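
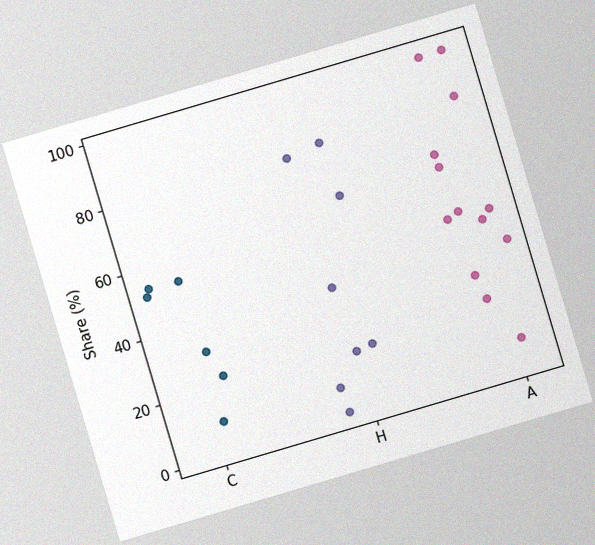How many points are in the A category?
The chart is tilted about 16° counter-clockwise, with some photo noise. Counting the markers in the A column gives 13.

13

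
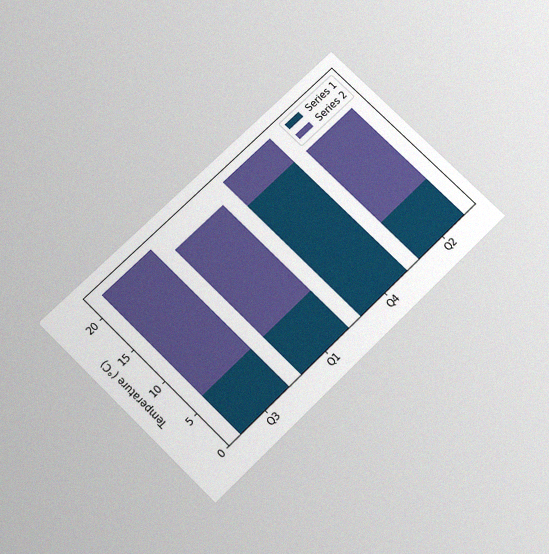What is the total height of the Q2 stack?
The chart is tilted about 45° counter-clockwise and viewed slightly from below, with some photo noise. The Q2 stack's top reaches 18°C on the y-axis.

18°C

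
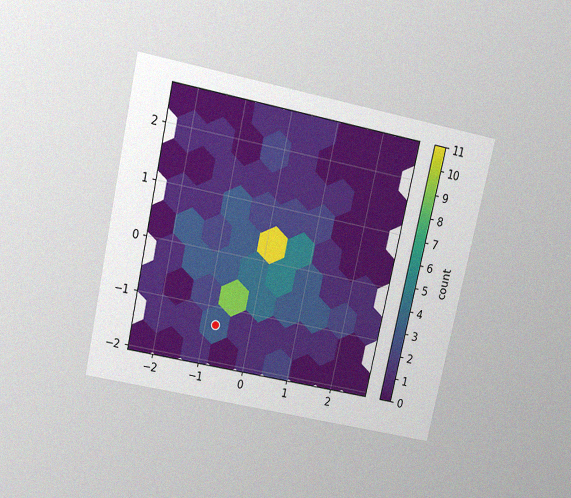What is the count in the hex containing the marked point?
3

The chart is tilted about 12° clockwise and viewed slightly from above, with some photo noise. The marked hex reads 3 on the colorbar.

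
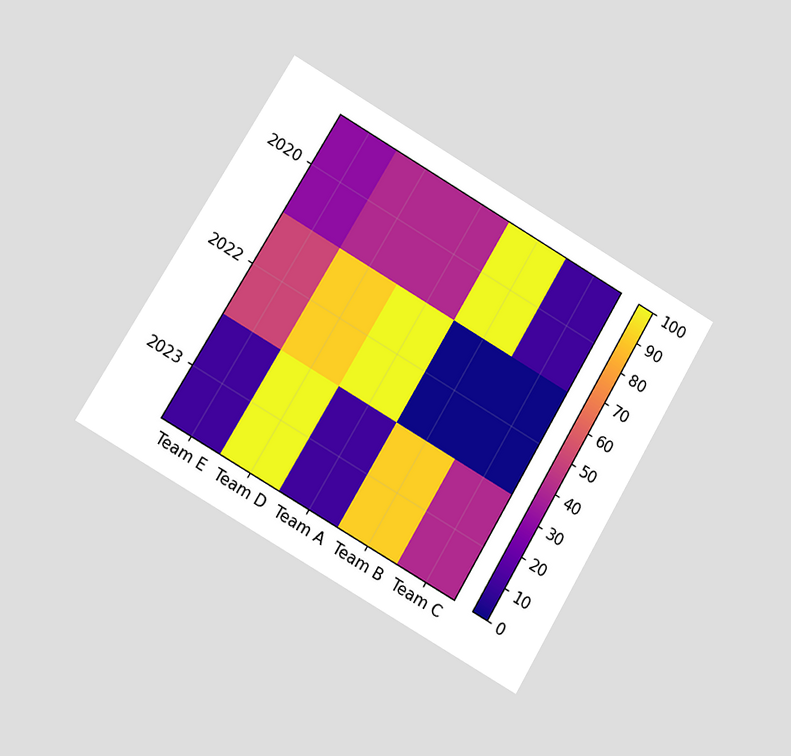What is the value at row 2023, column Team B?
The chart is tilted about 30° clockwise and viewed at a slight angle. Matching cell (2023, Team B) against the colorbar gives 90.

90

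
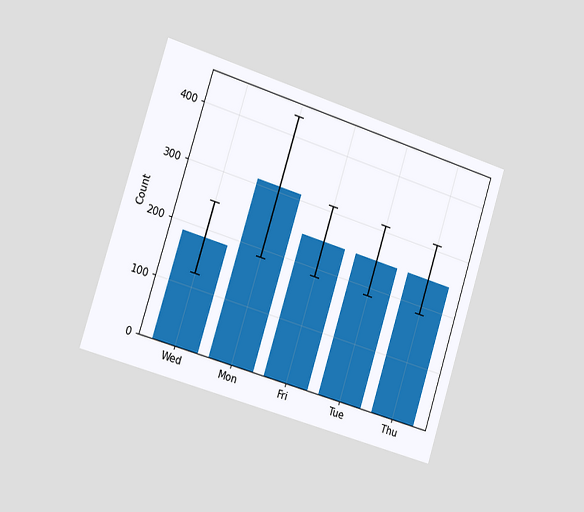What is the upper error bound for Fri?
The chart is tilted about 17° clockwise and viewed slightly from the left. The Fri bar's upper whisker reaches 310.

310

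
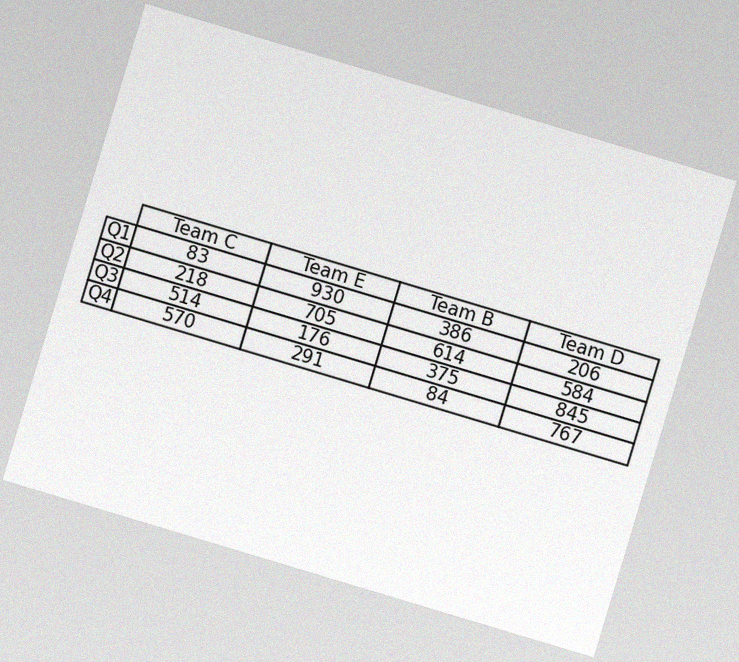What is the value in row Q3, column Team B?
The chart is tilted about 17° clockwise, with some photo noise. The (Q3, Team B) cell reads 375.

375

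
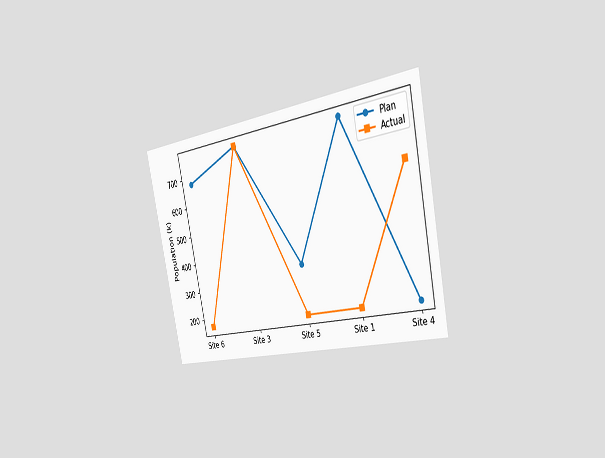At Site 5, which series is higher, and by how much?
Plan, by 170k

The chart is tilted about 12° counter-clockwise and viewed slightly from the right. At Site 5, Plan sits above the other line by 170k.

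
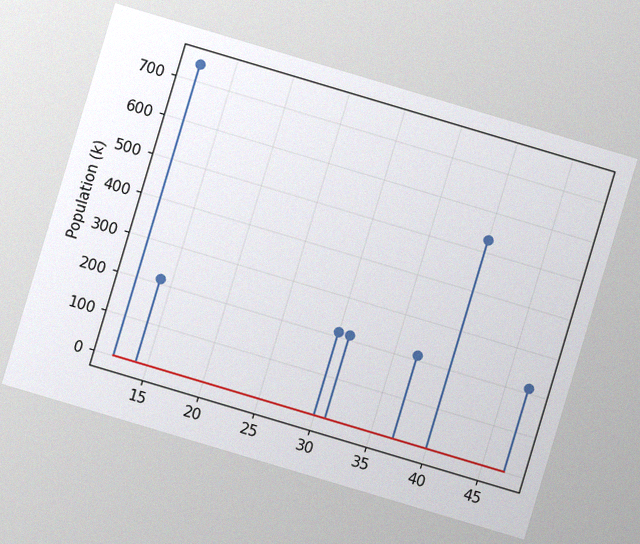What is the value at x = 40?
530k

The chart is tilted about 17° clockwise, with some photo noise. The stem at x=40 reaches 530k.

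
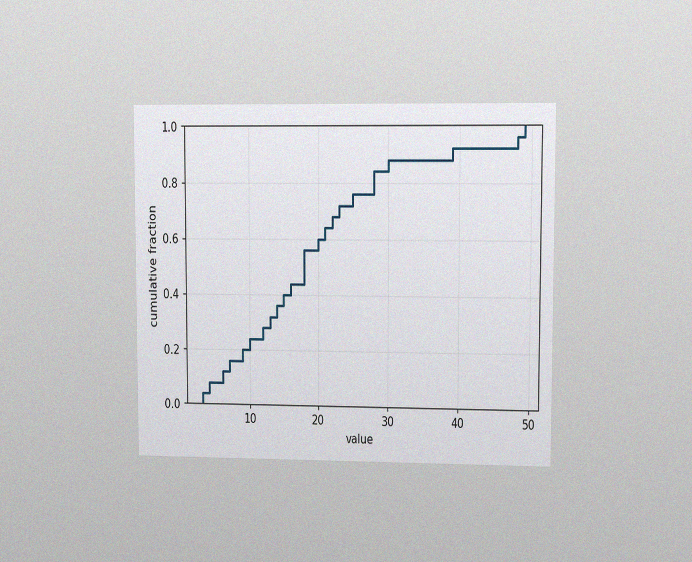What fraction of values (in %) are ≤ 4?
The chart is viewed at a slight angle, with some photo noise. At x=4 the ECDF step is at 8%.

8%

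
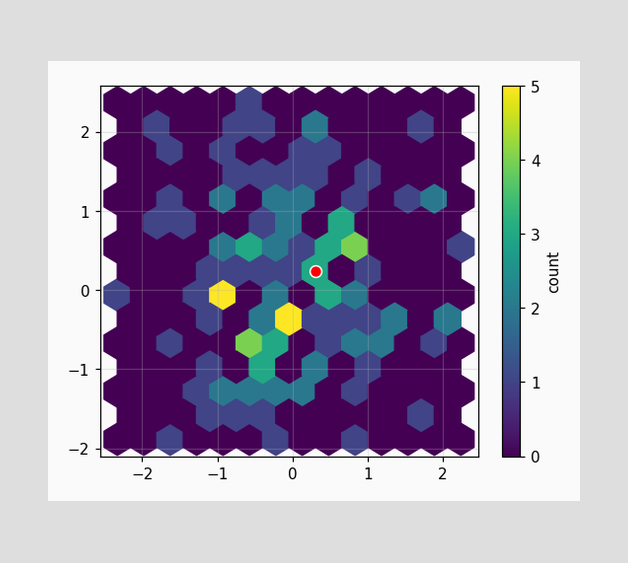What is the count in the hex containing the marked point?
The marked hex reads 3 on the colorbar.

3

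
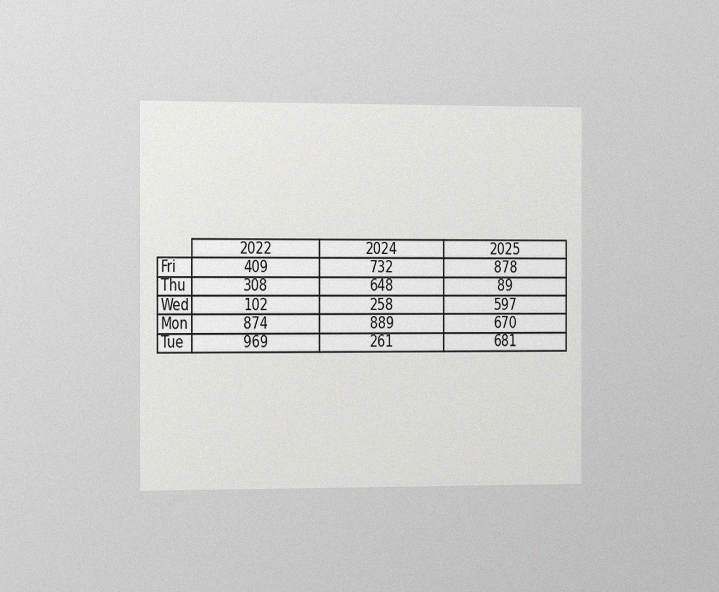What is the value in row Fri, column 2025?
The chart is viewed slightly from the left, with some photo noise. The (Fri, 2025) cell reads 878.

878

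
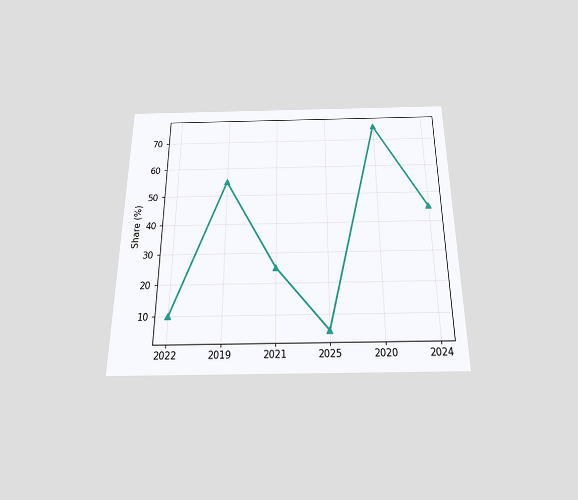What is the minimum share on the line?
The chart is viewed slightly from below. The lowest point is at 2025, and reading across to the y-axis gives 5%.

5%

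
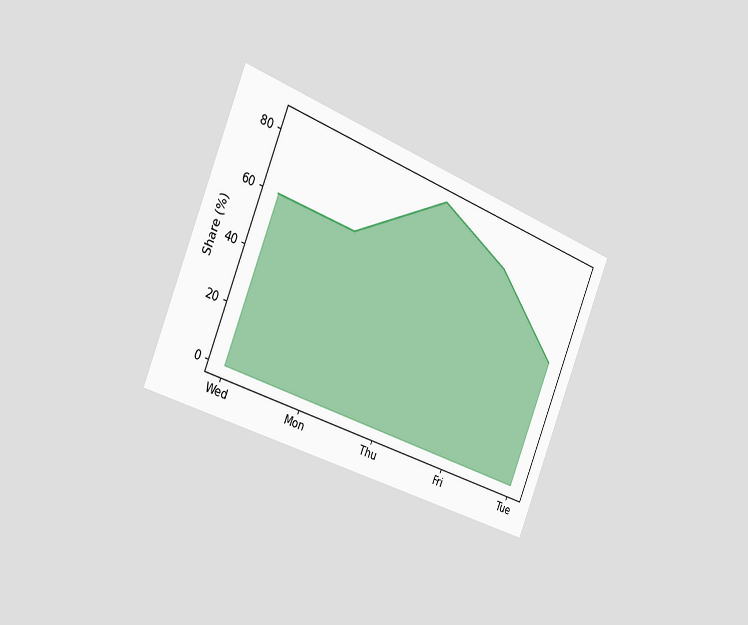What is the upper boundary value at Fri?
72%

The chart is tilted about 22° clockwise and viewed slightly from the left. At Fri the upper boundary is at 72%.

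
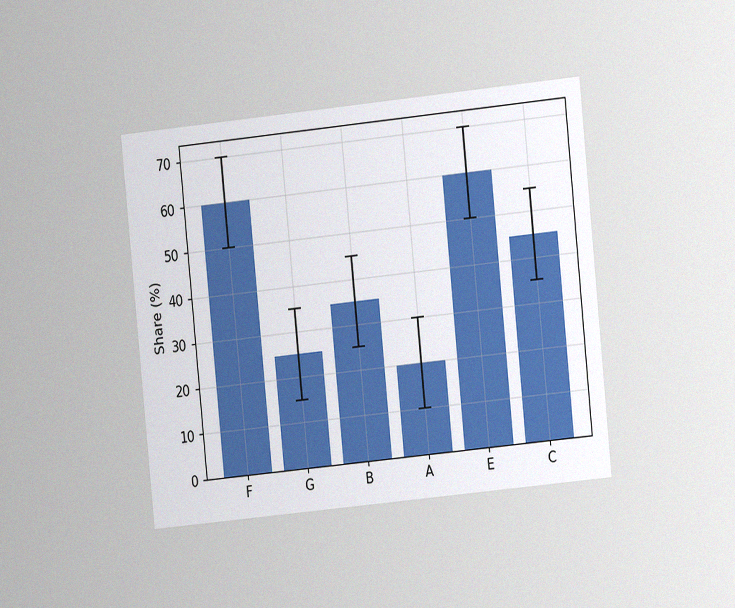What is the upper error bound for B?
45%

The chart is tilted about 6° counter-clockwise and viewed at a slight angle, with some photo noise. The B bar's upper whisker reaches 45%.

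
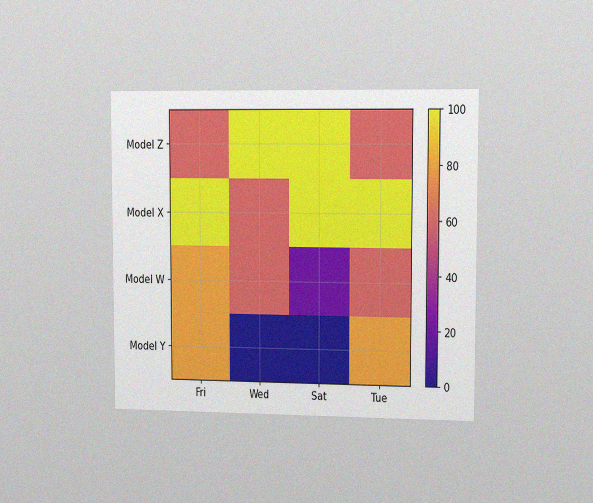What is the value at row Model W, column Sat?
20

The chart is viewed slightly from the right, with some photo noise. Matching cell (Model W, Sat) against the colorbar gives 20.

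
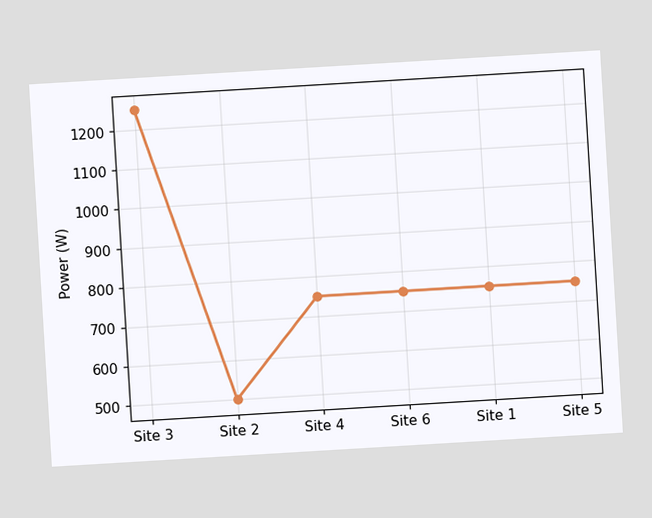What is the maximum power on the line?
The chart is tilted about 3° counter-clockwise. The highest point is at Site 3, and reading across to the y-axis gives 1250W.

1250W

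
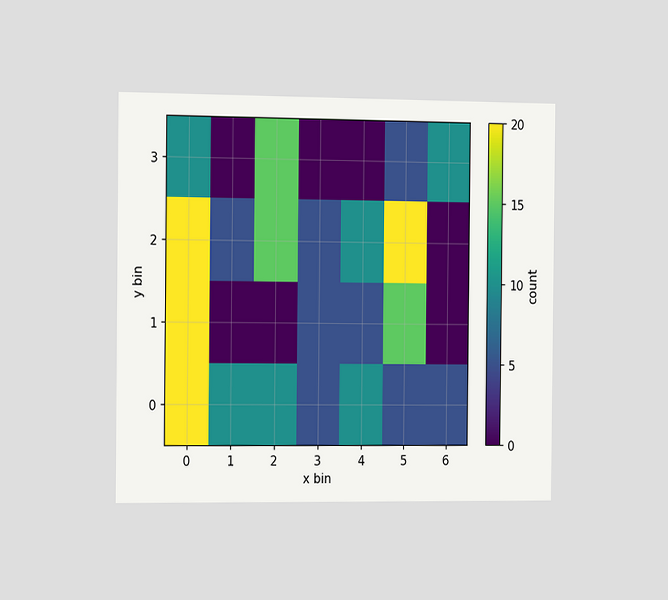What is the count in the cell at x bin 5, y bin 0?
The chart is viewed slightly from the left. Matching the cell (5, 0) against the colorbar gives 5.

5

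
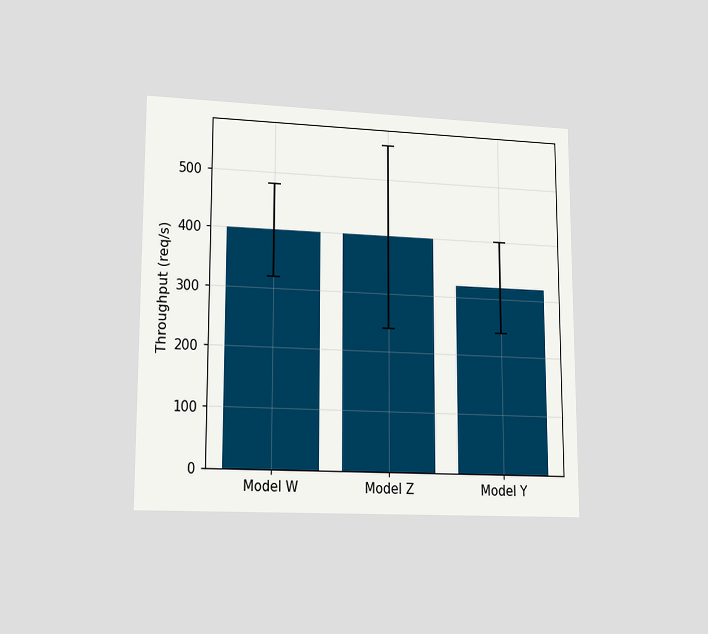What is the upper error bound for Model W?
480req/s

The chart is viewed at a slight angle. The Model W bar's upper whisker reaches 480req/s.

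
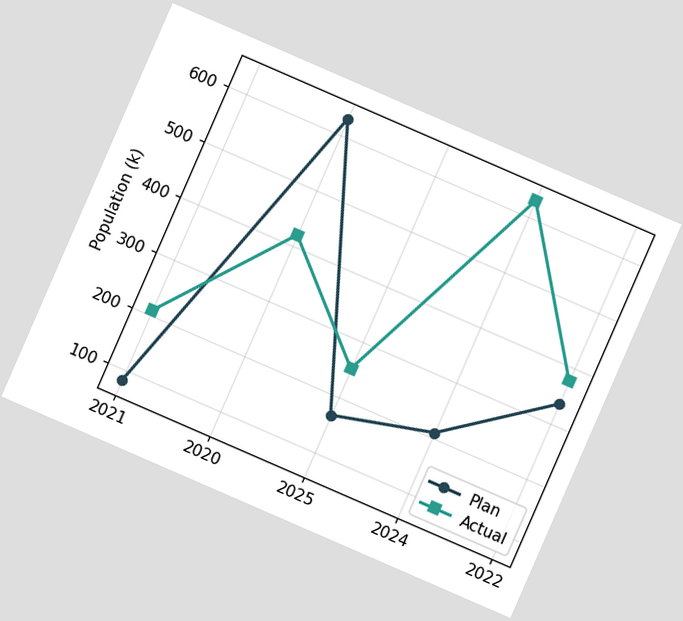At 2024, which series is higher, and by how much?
The chart is tilted about 24° clockwise. At 2024, Actual sits above the other line by 420k.

Actual, by 420k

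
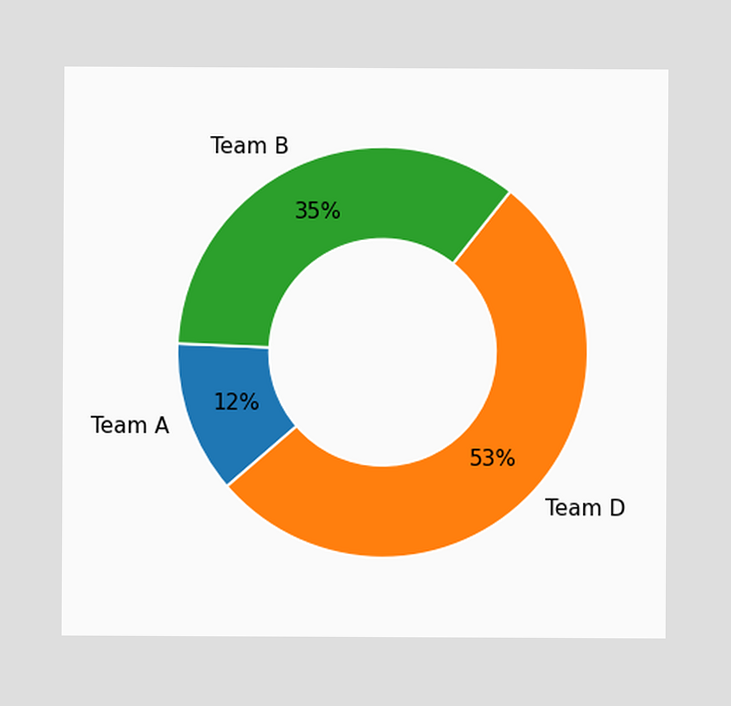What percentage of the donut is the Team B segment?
35%

The Team B segment takes up 35% of the ring.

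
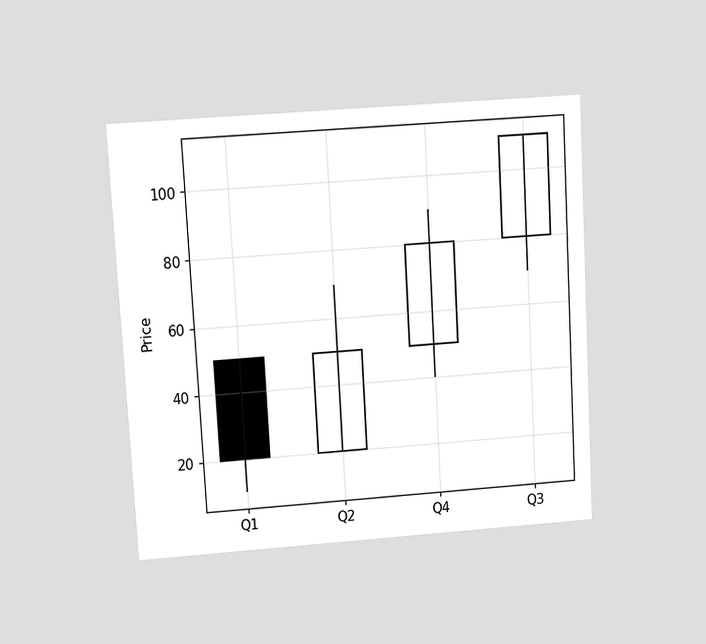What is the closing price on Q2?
The chart is tilted about 3° counter-clockwise and viewed slightly from above. The Q2 candle closes at 50.

50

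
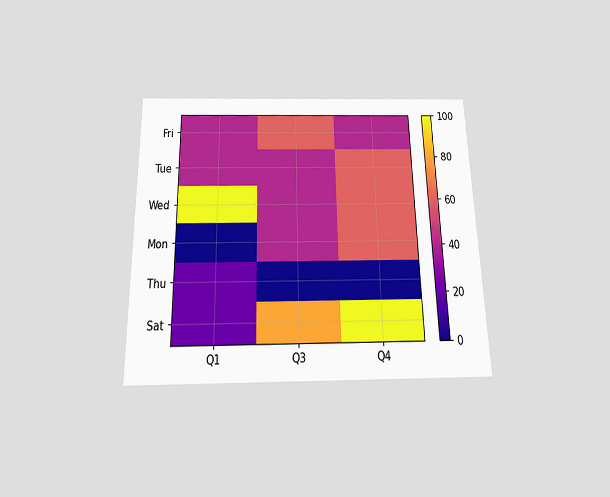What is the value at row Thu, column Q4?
The chart is viewed slightly from below. Matching cell (Thu, Q4) against the colorbar gives 0.

0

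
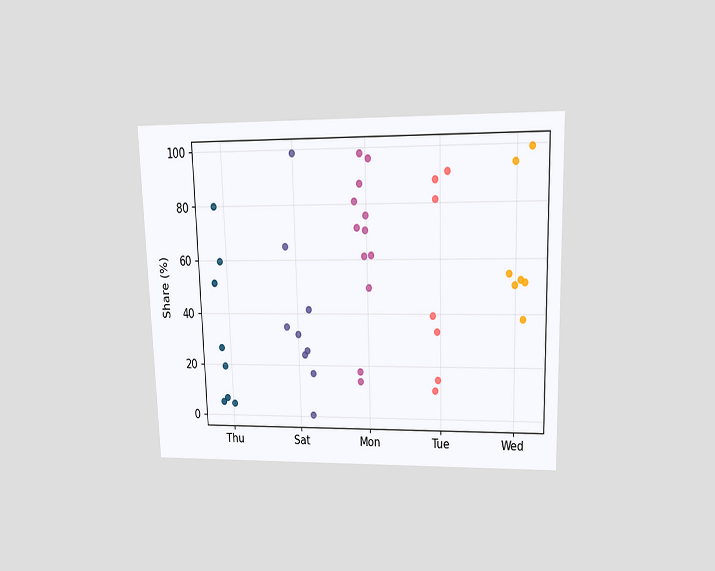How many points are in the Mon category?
12

The chart is viewed at a slight angle. Counting the markers in the Mon column gives 12.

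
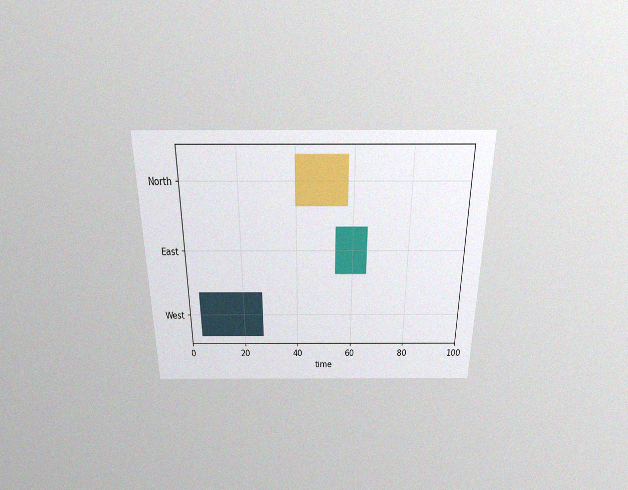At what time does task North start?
40

The chart is viewed slightly from above, with some photo noise. The North bar begins at t=40.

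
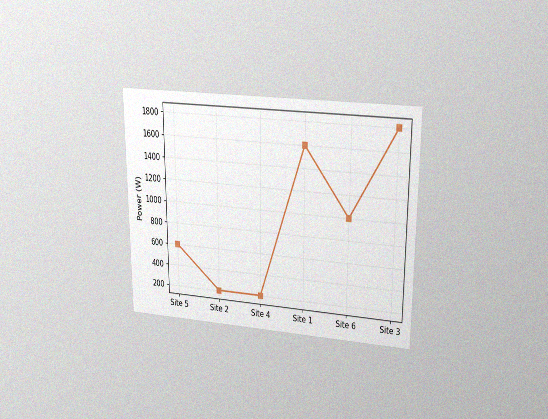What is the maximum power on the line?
1800W

The chart is viewed at a slight angle, with some photo noise. The highest point is at Site 3, and reading across to the y-axis gives 1800W.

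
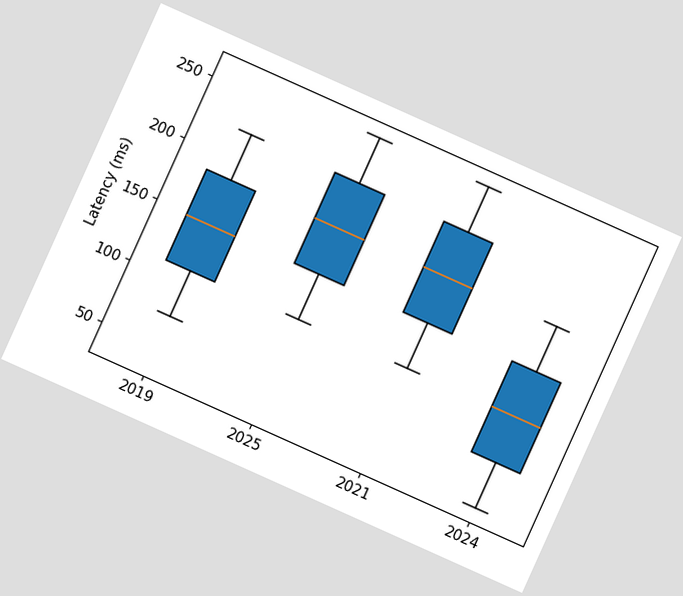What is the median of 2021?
The chart is tilted about 24° clockwise. The median line in the 2021 box sits at 185ms.

185ms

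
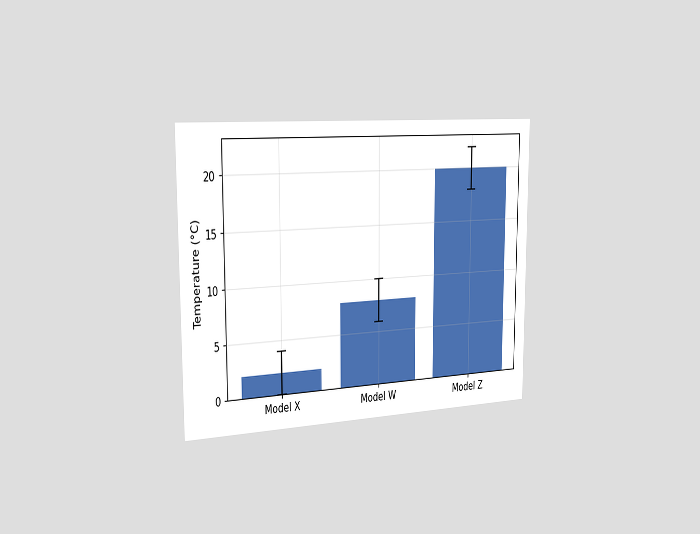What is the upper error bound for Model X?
4°C

The chart is viewed slightly from the left. The Model X bar's upper whisker reaches 4°C.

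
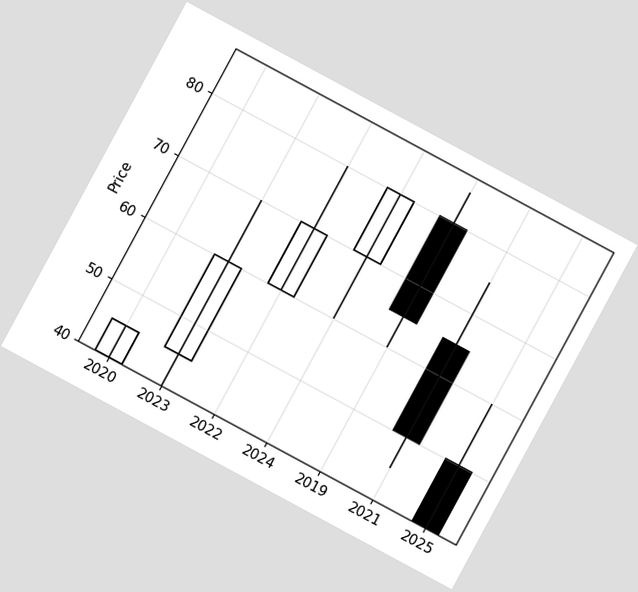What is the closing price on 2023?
60

The chart is tilted about 28° clockwise. The 2023 candle closes at 60.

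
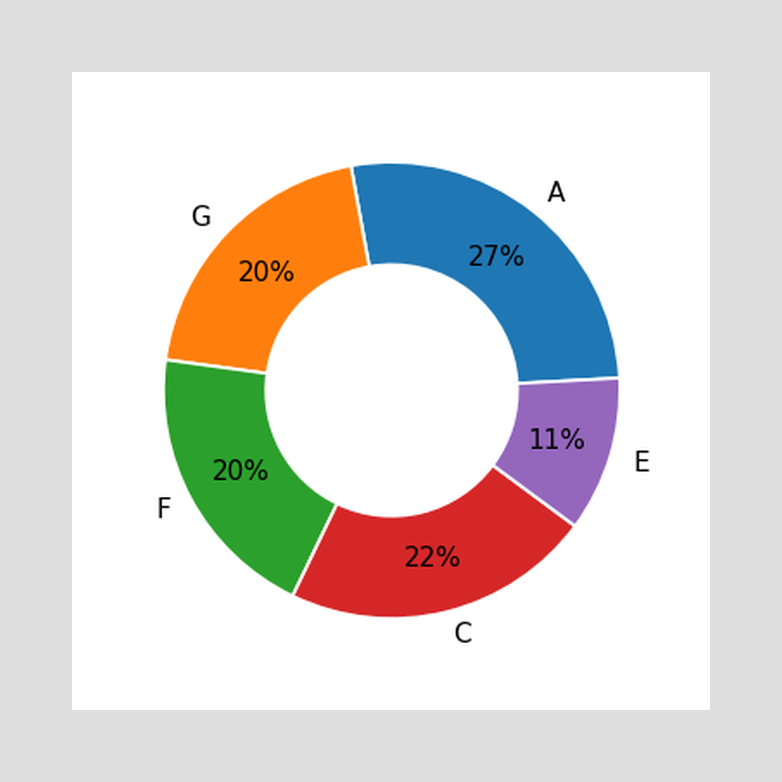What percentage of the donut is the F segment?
20%

The F segment takes up 20% of the ring.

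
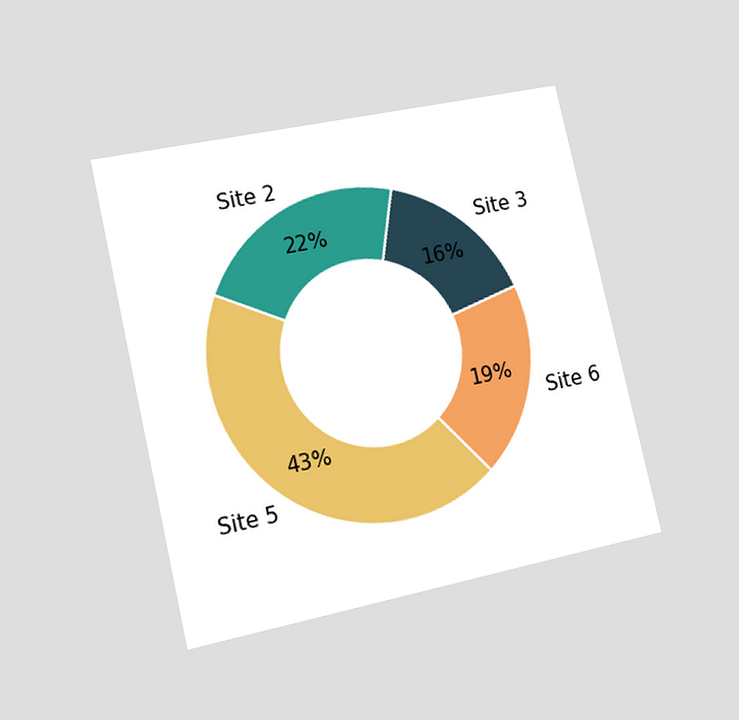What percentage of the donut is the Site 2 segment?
The chart is tilted about 13° counter-clockwise and viewed slightly from the left. The Site 2 segment takes up 22% of the ring.

22%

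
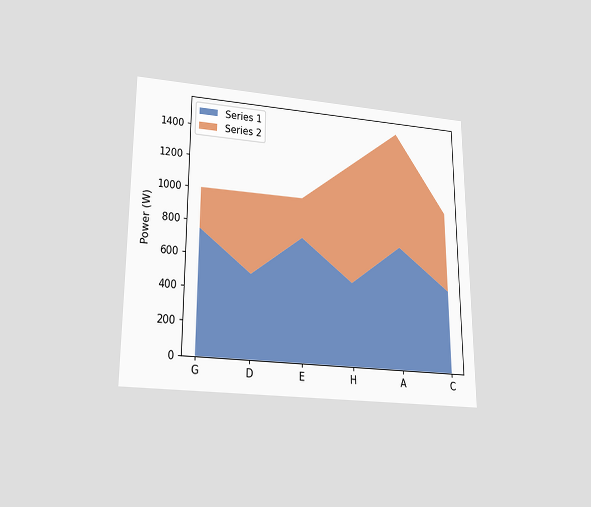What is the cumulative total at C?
The chart is viewed slightly from below. The stacked total at C reaches 1000W.

1000W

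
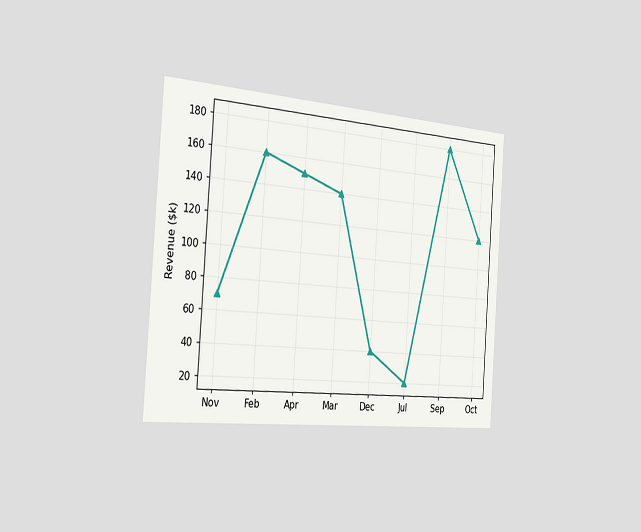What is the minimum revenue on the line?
$20k

The chart is tilted about 4° clockwise and viewed slightly from the left. The lowest point is at Jul, and reading across to the y-axis gives $20k.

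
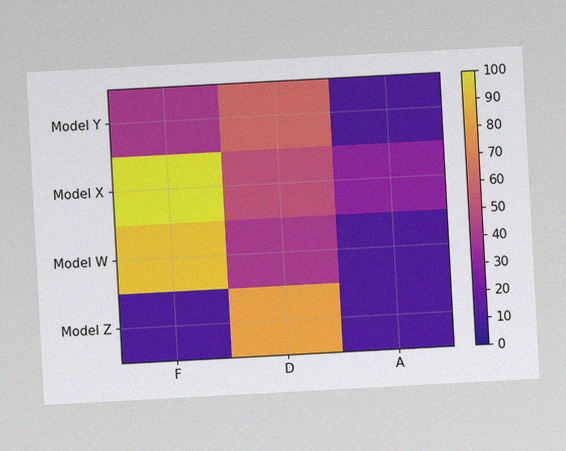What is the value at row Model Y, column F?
The chart is tilted about 3° counter-clockwise, with some photo noise. Matching cell (Model Y, F) against the colorbar gives 40.

40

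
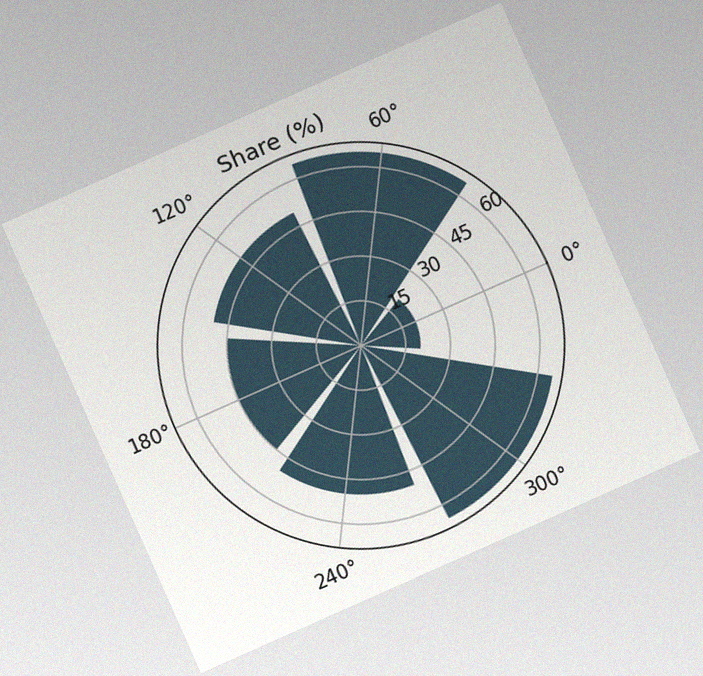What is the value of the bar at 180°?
The chart is tilted about 24° counter-clockwise, with some photo noise. The bar at 180° reaches 45% on the radial axis.

45%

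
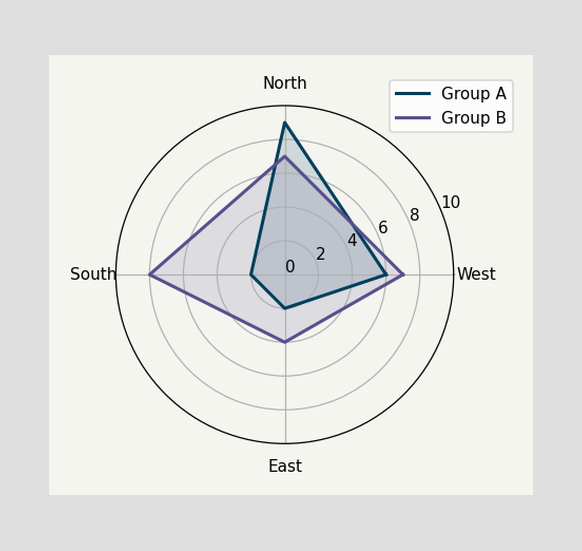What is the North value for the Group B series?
On the North axis, Group B reaches 7.

7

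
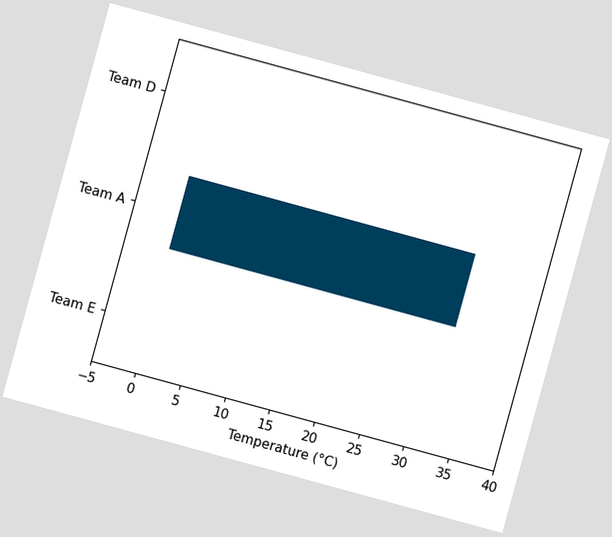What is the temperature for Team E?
0°C

The chart is tilted about 15° clockwise. Reading along the chart's x-axis, the Team E bar reaches 0°C.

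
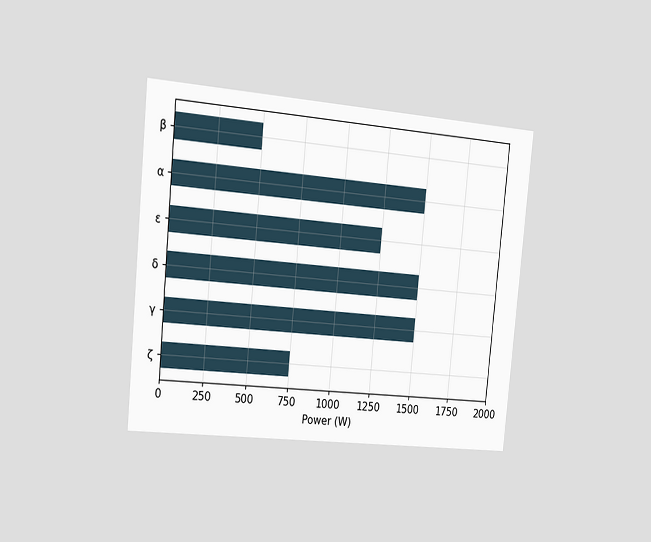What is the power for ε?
1250W

The chart is tilted about 5° clockwise and viewed slightly from the left. Reading along the chart's x-axis, the ε bar reaches 1250W.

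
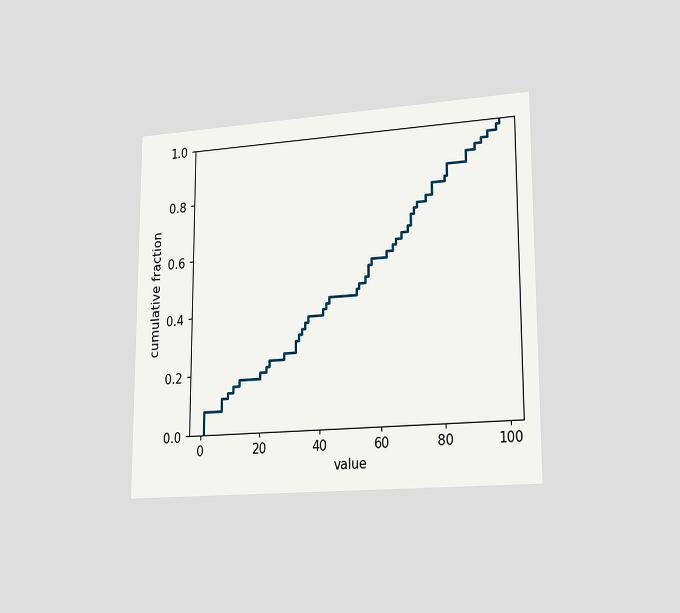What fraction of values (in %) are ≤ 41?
The chart is viewed slightly from the right. At x=41 the ECDF step is at 40%.

40%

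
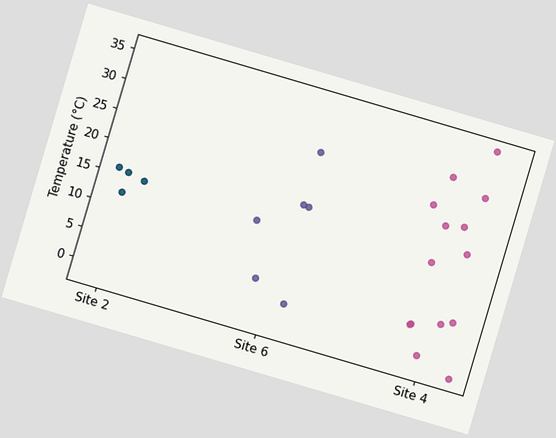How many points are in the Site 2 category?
4

The chart is tilted about 16° clockwise. Counting the markers in the Site 2 column gives 4.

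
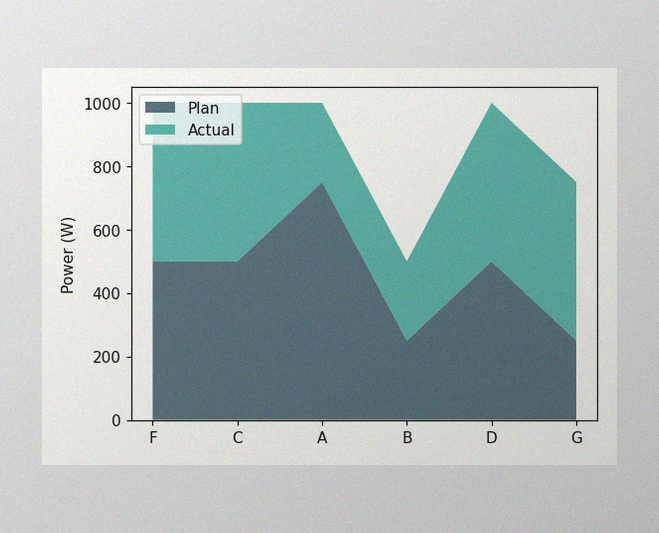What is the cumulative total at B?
500W

The image has some photo noise and uneven lighting. The stacked total at B reaches 500W.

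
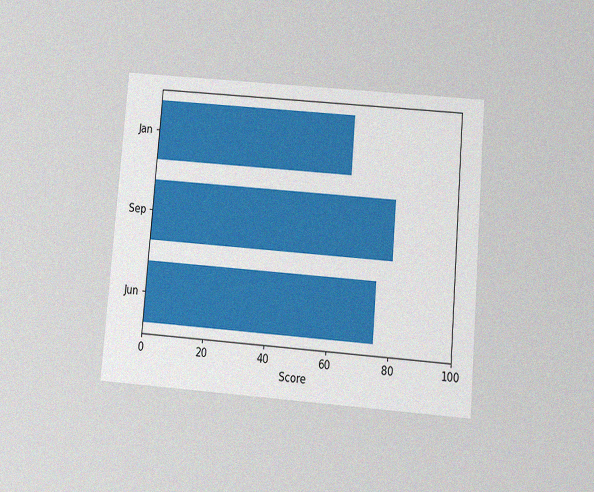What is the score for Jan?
65

The chart is tilted about 5° clockwise and viewed slightly from below, with some photo noise. Reading along the chart's x-axis, the Jan bar reaches 65.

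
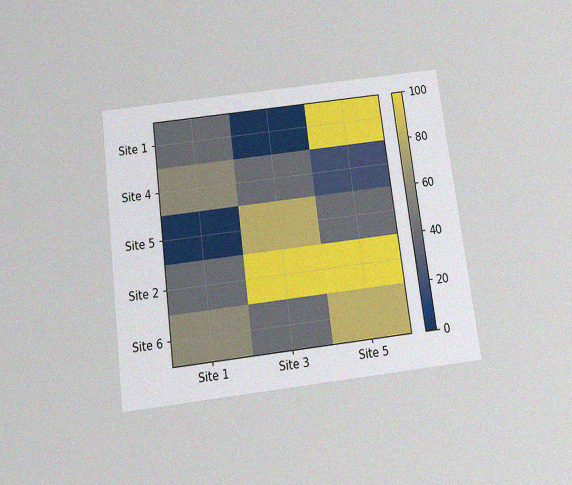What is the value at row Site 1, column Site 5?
The chart is tilted about 7° counter-clockwise and viewed slightly from below, with some photo noise. Matching cell (Site 1, Site 5) against the colorbar gives 100.

100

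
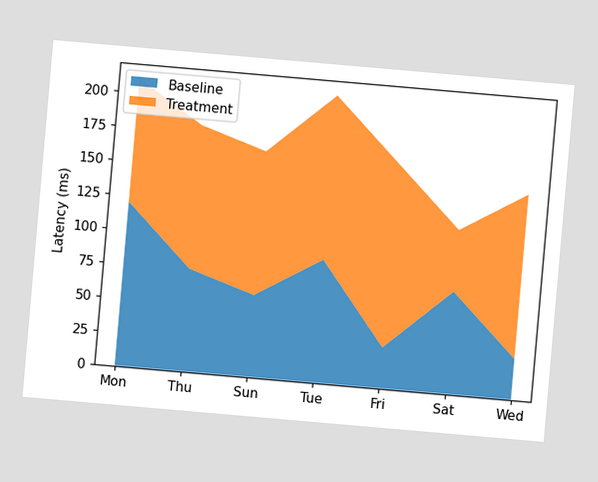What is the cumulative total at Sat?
120ms

The chart is tilted about 5° clockwise. The stacked total at Sat reaches 120ms.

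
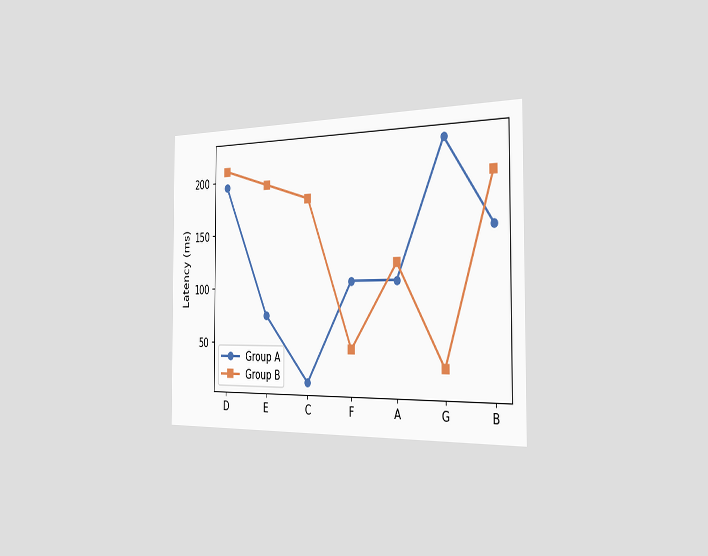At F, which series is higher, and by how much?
The chart is viewed slightly from the right. At F, Group A sits above the other line by 60ms.

Group A, by 60ms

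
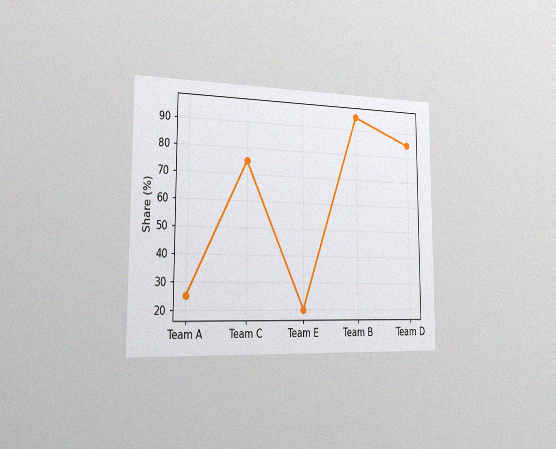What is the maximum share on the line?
The chart is viewed slightly from the left, with some photo noise. The highest point is at Team B, and reading across to the y-axis gives 95%.

95%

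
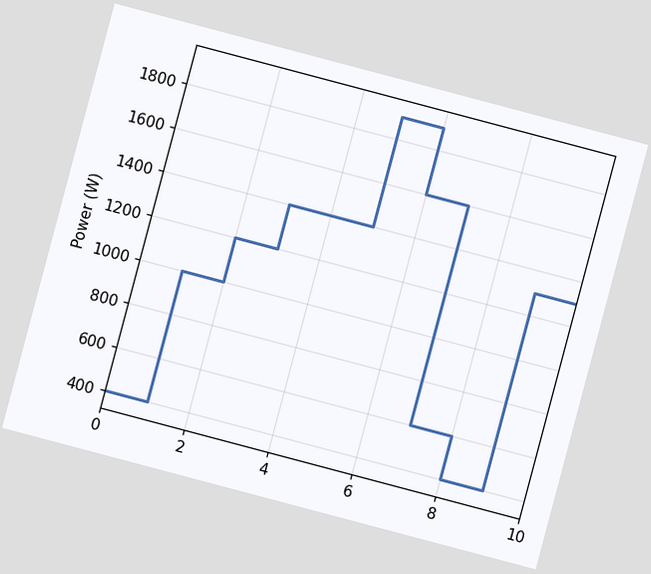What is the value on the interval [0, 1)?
400W

The chart is tilted about 15° clockwise. On [0, 1) the step sits at 400W.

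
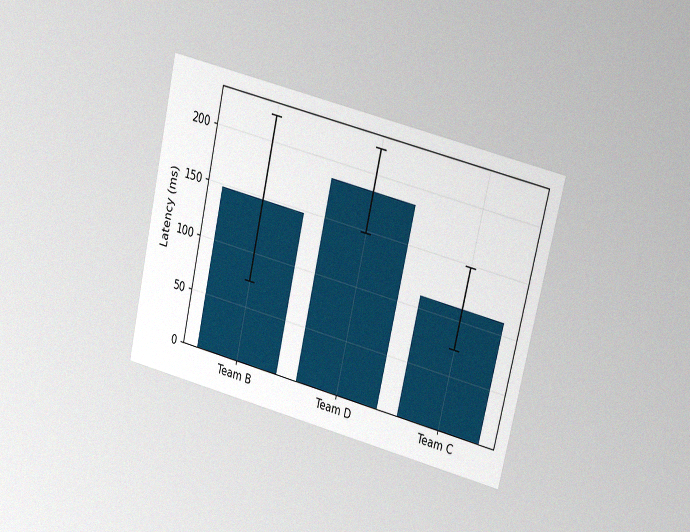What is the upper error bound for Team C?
The chart is tilted about 13° clockwise and viewed at a slight angle, with some photo noise. The Team C bar's upper whisker reaches 148ms.

148ms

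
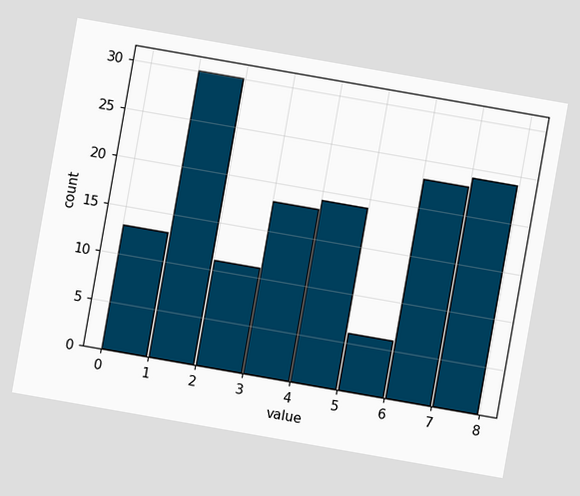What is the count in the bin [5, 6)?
The chart is tilted about 10° clockwise. The [5, 6) bin has height 6.

6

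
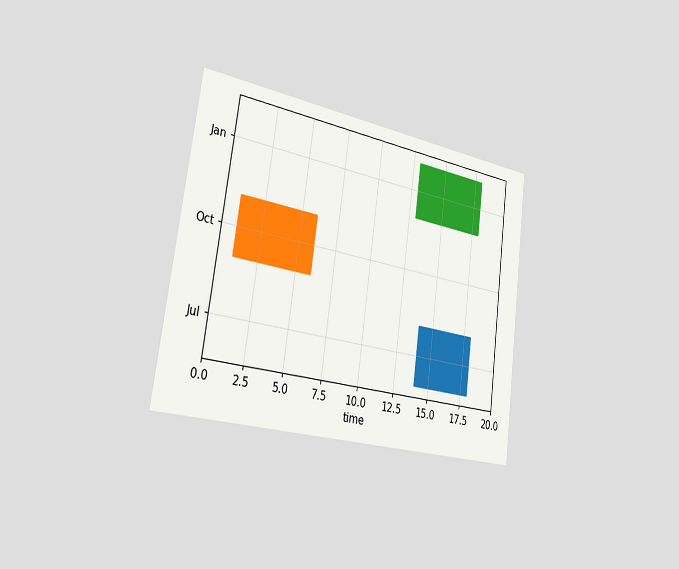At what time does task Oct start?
1

The chart is tilted about 8° clockwise and viewed slightly from the left. The Oct bar begins at t=1.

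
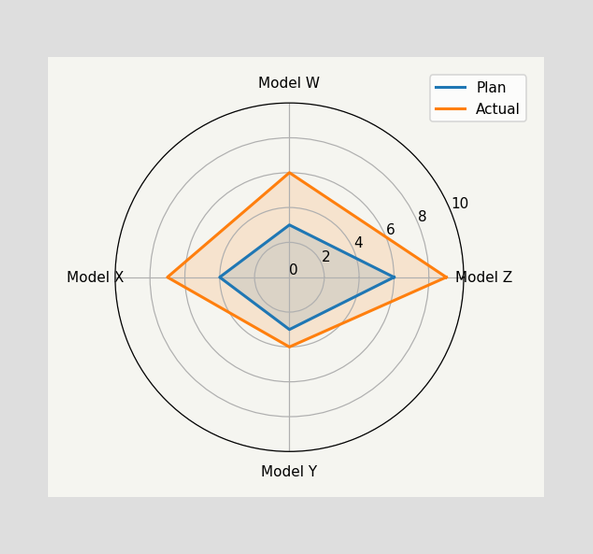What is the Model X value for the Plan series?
4

On the Model X axis, Plan reaches 4.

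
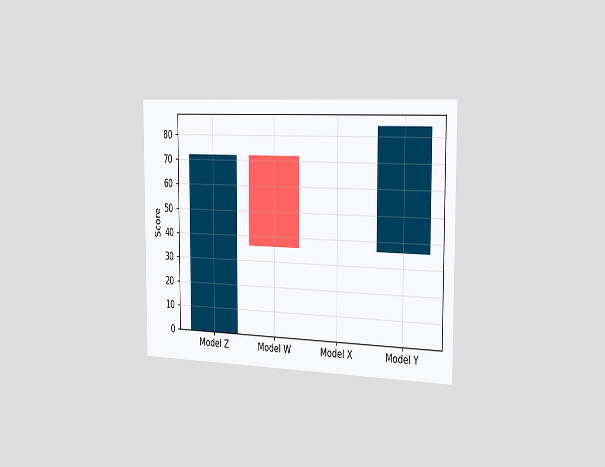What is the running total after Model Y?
The chart is viewed slightly from the right. After Model Y the running total reaches 84.

84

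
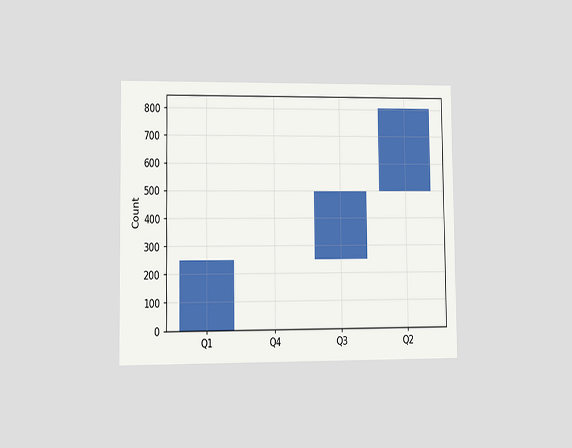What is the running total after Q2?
The chart is viewed at a slight angle. After Q2 the running total reaches 806.

806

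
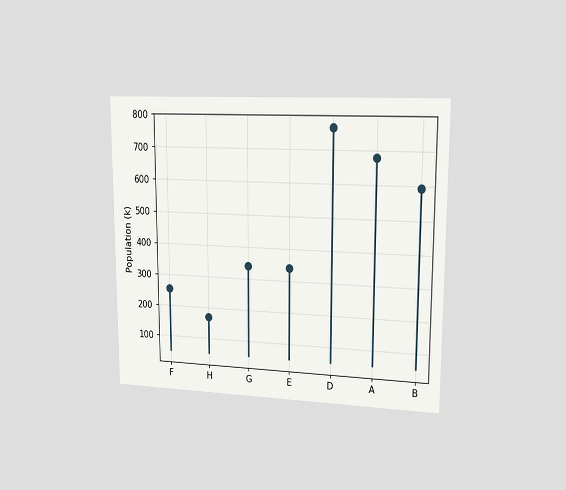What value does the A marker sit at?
680k

The chart is viewed slightly from the right. The A marker sits at 680k.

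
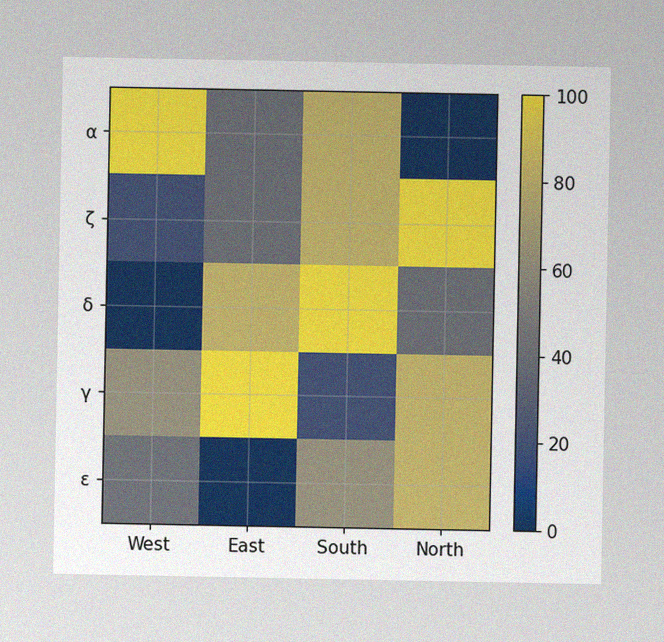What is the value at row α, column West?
100

The image has some photo noise and uneven lighting. Matching cell (α, West) against the colorbar gives 100.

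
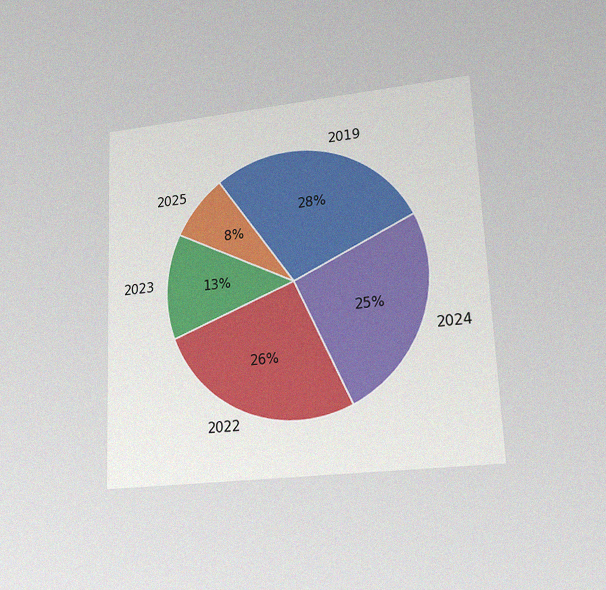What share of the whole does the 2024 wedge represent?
The chart is tilted about 2° counter-clockwise and viewed at a slight angle, with some photo noise. The 2024 slice takes up 25% of the pie.

25%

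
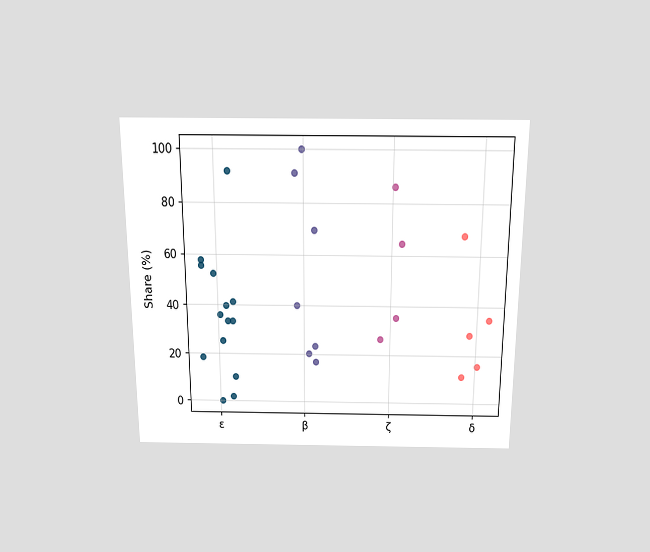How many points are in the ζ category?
The chart is viewed slightly from above. Counting the markers in the ζ column gives 4.

4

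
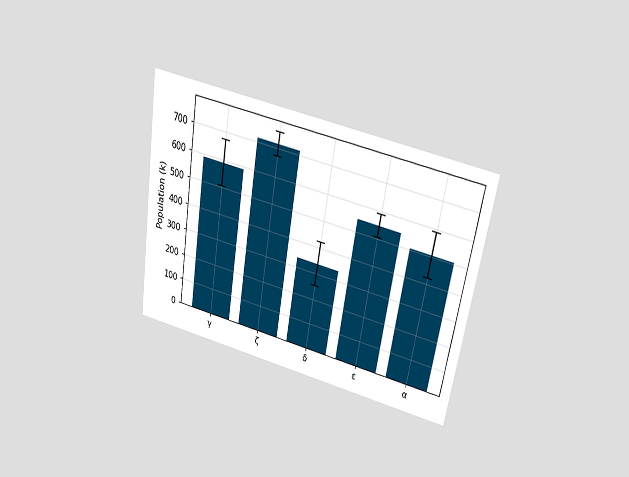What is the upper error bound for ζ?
756k

The chart is tilted about 10° clockwise and viewed slightly from above. The ζ bar's upper whisker reaches 756k.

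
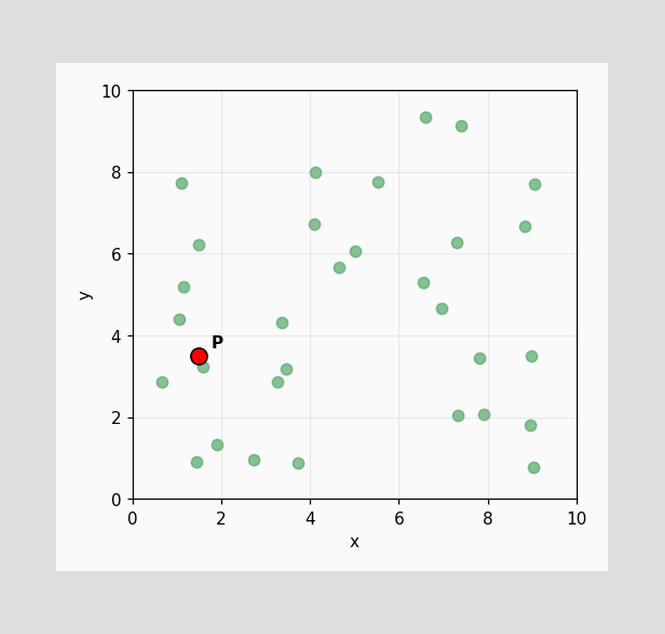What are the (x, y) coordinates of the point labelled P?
Following the gridlines from P to each axis, P sits at (1.5, 3.5).

(1.5, 3.5)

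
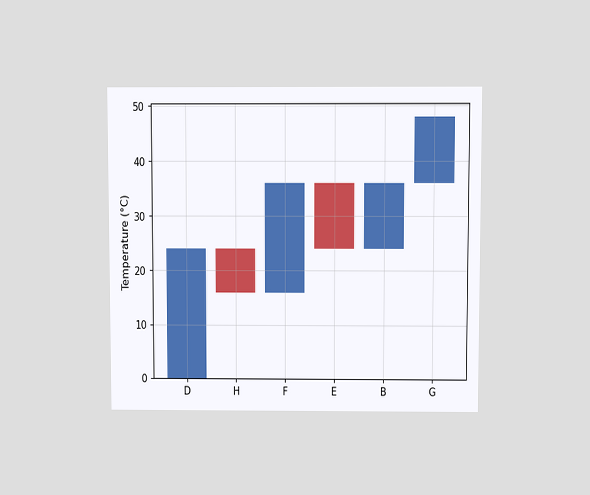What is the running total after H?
The chart is viewed slightly from above. After H the running total reaches 16°C.

16°C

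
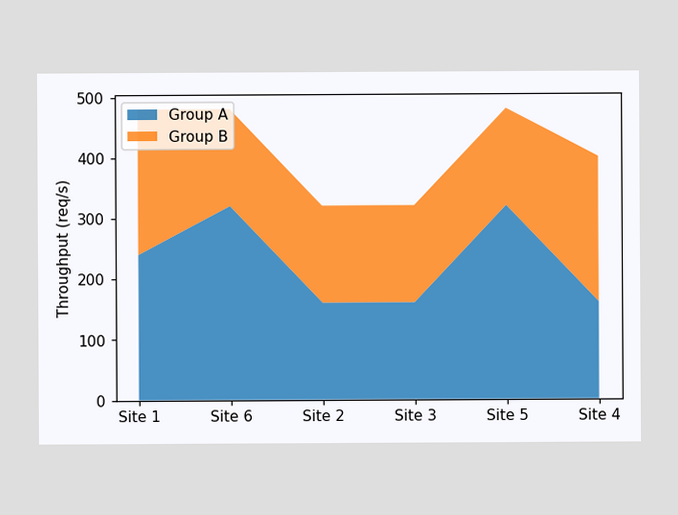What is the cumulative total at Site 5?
The stacked total at Site 5 reaches 480req/s.

480req/s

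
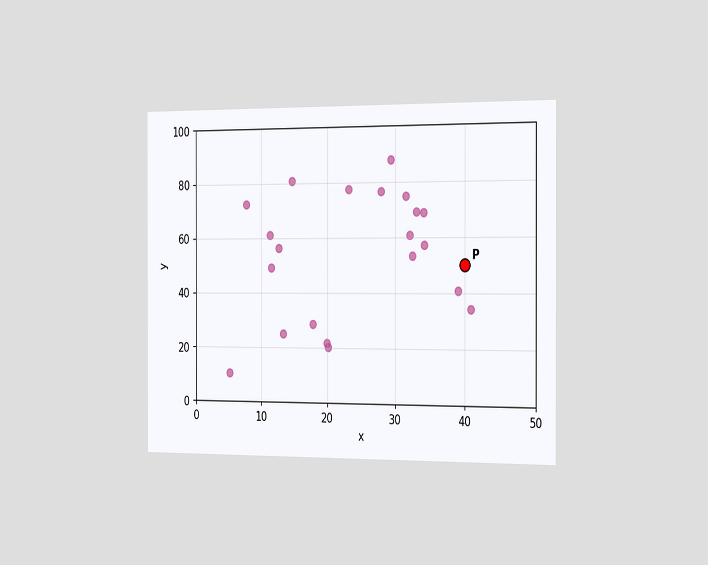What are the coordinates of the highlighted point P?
The chart is viewed slightly from the right. Following the gridlines from P to each axis, P sits at (40, 50).

(40, 50)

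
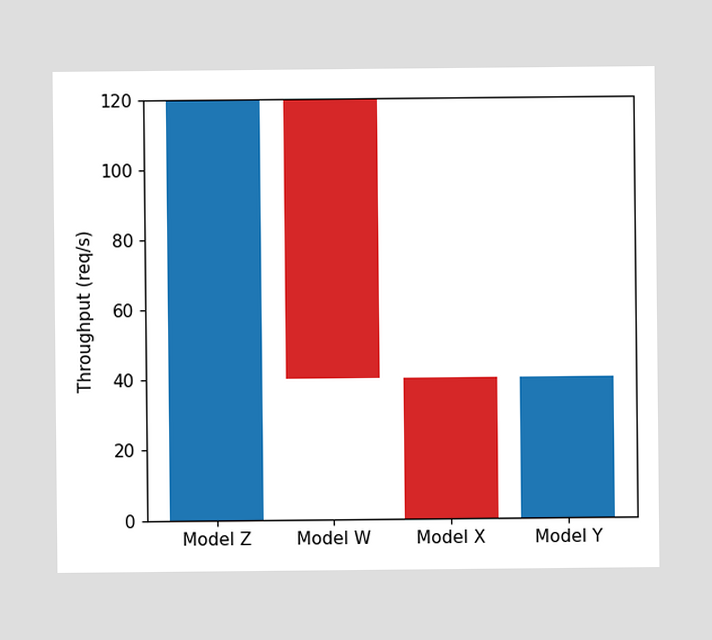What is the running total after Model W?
After Model W the running total reaches 40req/s.

40req/s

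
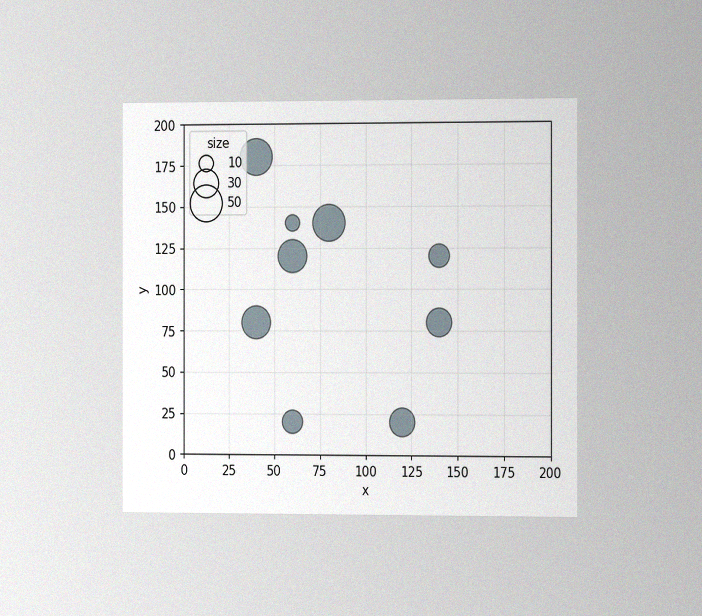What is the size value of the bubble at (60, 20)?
The chart is viewed slightly from the right, with some photo noise. Matching the bubble at (60, 20) against the size legend gives 20.

20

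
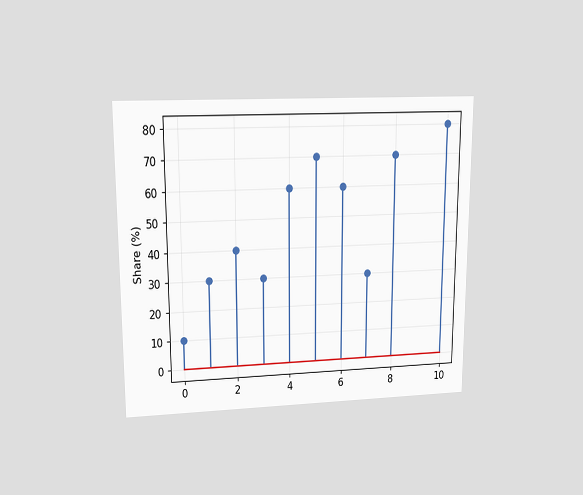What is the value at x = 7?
The chart is viewed at a slight angle. The stem at x=7 reaches 30%.

30%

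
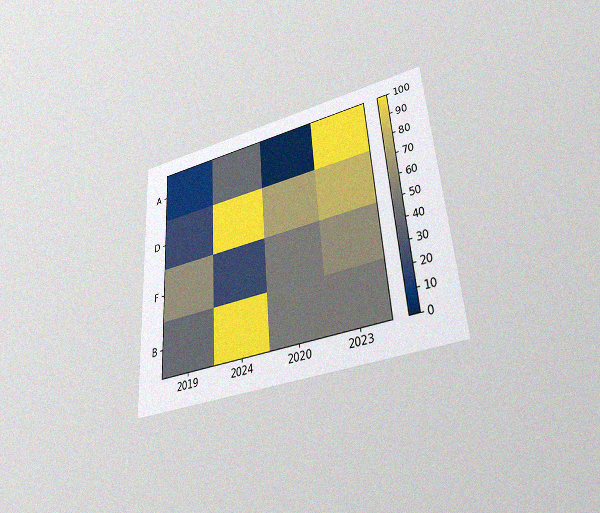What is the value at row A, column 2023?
The chart is tilted about 4° counter-clockwise and viewed slightly from below, with some photo noise. Matching cell (A, 2023) against the colorbar gives 100.

100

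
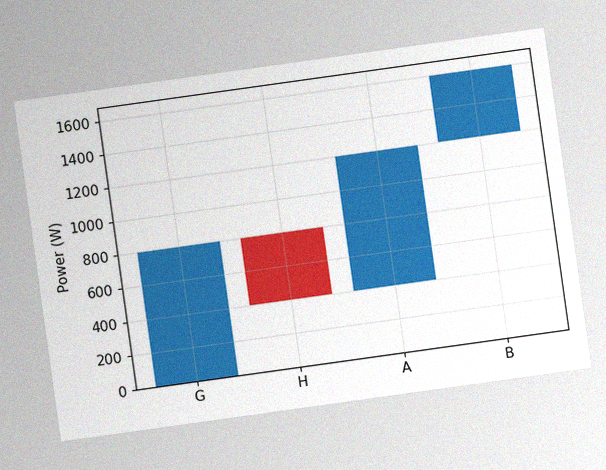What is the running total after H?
400W

The chart is tilted about 8° counter-clockwise, with some photo noise. After H the running total reaches 400W.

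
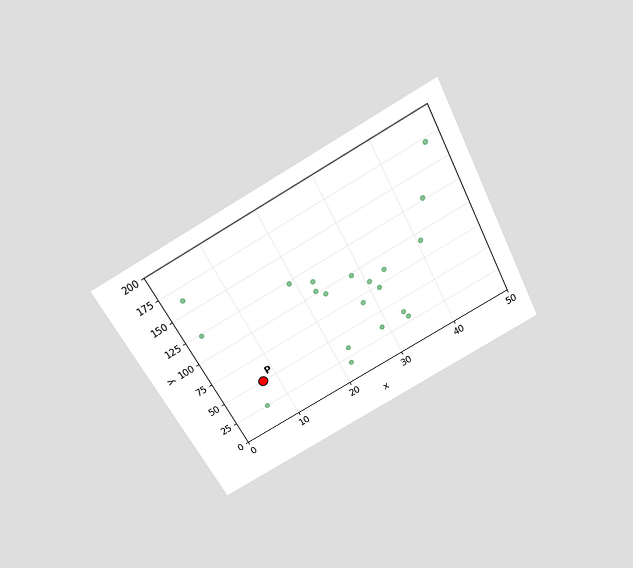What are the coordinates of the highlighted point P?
The chart is tilted about 28° counter-clockwise and viewed slightly from above. Following the gridlines from P to each axis, P sits at (7.5, 50).

(7.5, 50)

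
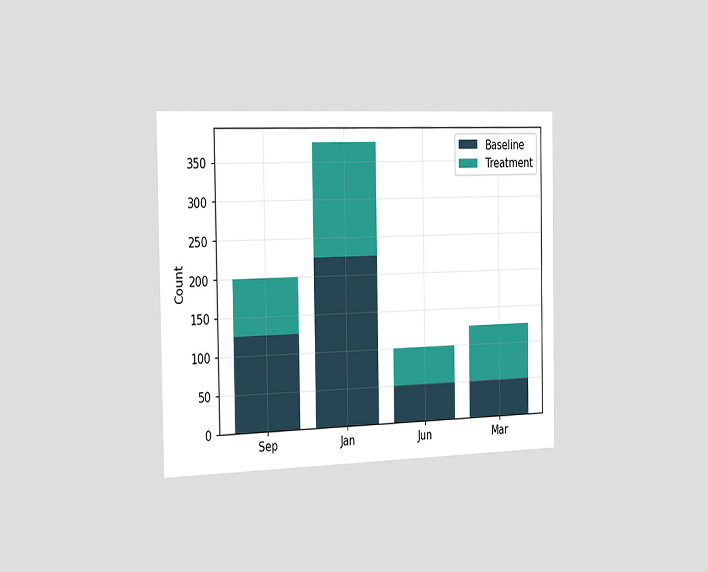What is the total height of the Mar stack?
125

The chart is viewed slightly from the left. The Mar stack's top reaches 125 on the y-axis.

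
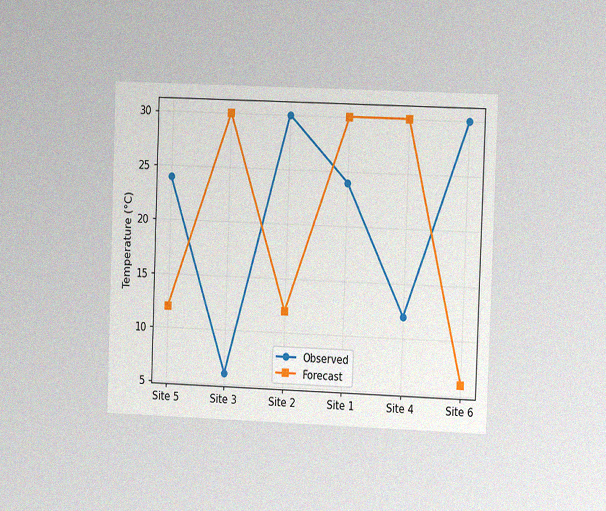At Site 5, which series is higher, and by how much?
The chart is tilted about 2° clockwise and viewed slightly from the right, with some photo noise. At Site 5, Observed sits above the other line by 12°C.

Observed, by 12°C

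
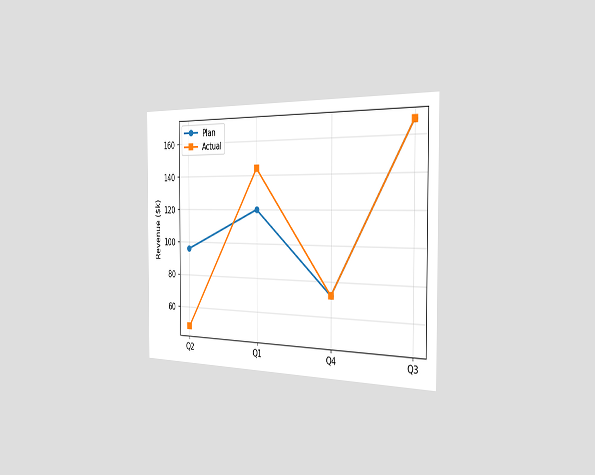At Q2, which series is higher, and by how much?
The chart is viewed slightly from the right. At Q2, Plan sits above the other line by $48k.

Plan, by $48k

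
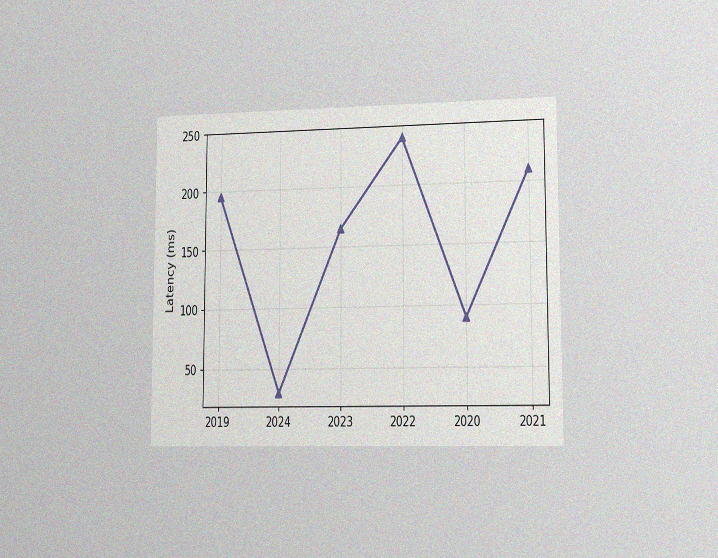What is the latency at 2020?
The chart is viewed slightly from the right, with some photo noise. At 2020, the line is at 90ms.

90ms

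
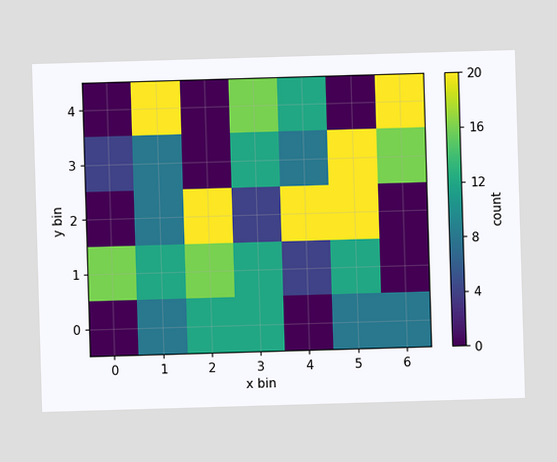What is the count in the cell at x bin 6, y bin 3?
16

Matching the cell (6, 3) against the colorbar gives 16.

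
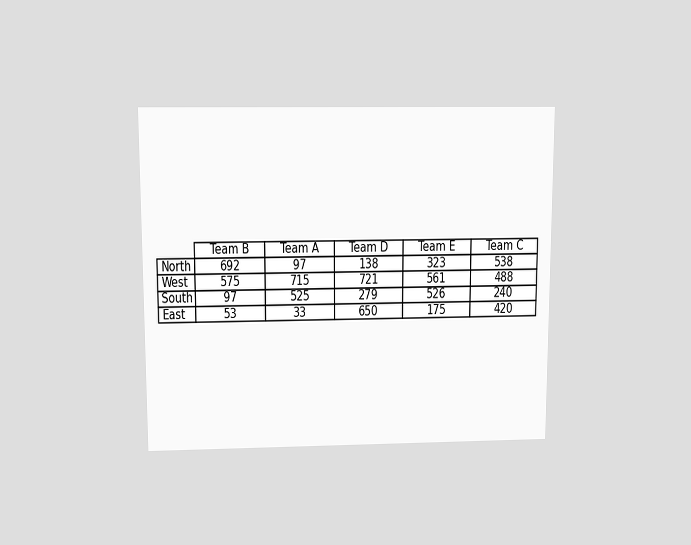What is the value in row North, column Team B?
692

The chart is viewed slightly from above. The (North, Team B) cell reads 692.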